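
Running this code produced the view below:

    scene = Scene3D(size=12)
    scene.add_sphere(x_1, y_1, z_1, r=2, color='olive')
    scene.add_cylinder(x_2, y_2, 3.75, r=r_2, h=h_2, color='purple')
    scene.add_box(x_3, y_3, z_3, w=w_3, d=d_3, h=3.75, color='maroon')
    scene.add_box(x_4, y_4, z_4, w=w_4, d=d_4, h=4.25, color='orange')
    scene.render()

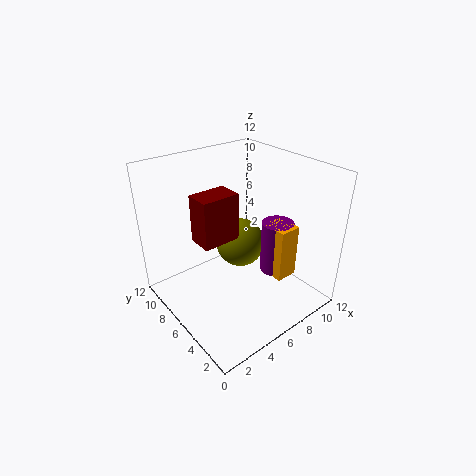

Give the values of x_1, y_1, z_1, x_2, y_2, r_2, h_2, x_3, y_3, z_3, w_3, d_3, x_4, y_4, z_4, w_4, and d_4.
x_1 = 6.25, y_1 = 6, z_1 = 5.5, x_2 = 7.75, y_2 = 3.25, r_2 = 1.25, h_2 = 4.25, x_3 = 2.25, y_3 = 5, z_3 = 6.75, w_3 = 3, d_3 = 2, x_4 = 6.75, y_4 = 1.75, z_4 = 3.75, w_4 = 1.75, d_4 = 2.25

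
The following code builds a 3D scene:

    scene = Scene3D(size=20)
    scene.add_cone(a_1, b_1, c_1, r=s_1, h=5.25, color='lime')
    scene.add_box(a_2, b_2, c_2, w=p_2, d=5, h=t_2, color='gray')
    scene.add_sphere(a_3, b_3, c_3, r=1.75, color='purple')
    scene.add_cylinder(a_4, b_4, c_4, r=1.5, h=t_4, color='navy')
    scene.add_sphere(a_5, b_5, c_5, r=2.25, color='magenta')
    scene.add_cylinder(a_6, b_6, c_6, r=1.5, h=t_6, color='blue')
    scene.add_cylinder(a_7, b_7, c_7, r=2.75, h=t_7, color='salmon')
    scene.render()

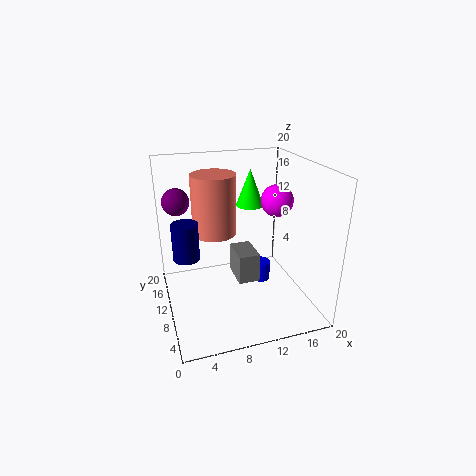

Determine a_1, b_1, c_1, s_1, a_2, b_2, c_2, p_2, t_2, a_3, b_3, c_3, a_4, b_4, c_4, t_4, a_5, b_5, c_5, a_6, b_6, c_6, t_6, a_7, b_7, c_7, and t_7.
a_1 = 12.75
b_1 = 13
c_1 = 13.5
s_1 = 2
a_2 = 10.5
b_2 = 10.75
c_2 = 1.75
p_2 = 3.25
t_2 = 4.5
a_3 = 2
b_3 = 11
c_3 = 15.75
a_4 = 2
b_4 = 4.25
c_4 = 11.25
t_4 = 4.25
a_5 = 15.75
b_5 = 10.25
c_5 = 14.75
a_6 = 15
b_6 = 13.5
c_6 = 0.5
t_6 = 3
a_7 = 6.25
b_7 = 8
c_7 = 12.25
t_7 = 7.5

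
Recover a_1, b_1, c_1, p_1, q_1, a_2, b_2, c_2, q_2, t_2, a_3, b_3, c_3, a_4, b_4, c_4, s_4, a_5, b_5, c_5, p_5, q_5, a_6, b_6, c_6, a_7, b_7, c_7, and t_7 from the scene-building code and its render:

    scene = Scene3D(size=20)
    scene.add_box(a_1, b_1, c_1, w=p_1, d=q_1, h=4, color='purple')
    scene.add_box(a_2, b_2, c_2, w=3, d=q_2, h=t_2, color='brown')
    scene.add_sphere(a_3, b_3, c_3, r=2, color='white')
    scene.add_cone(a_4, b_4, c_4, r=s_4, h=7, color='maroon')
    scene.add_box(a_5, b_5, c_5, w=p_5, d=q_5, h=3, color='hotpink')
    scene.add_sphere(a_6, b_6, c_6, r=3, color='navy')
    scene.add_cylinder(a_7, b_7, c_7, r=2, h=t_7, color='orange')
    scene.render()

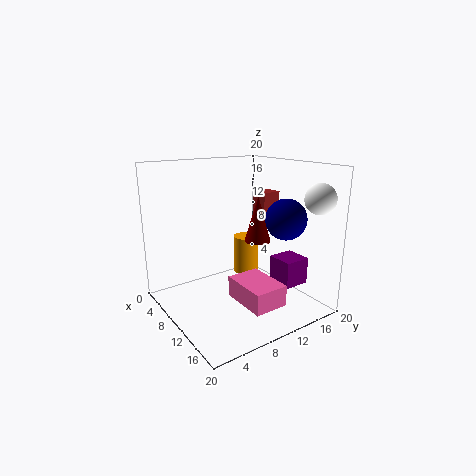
a_1 = 10
b_1 = 16
c_1 = 2
p_1 = 4
q_1 = 4
a_2 = 4
b_2 = 17
c_2 = 11
q_2 = 3
t_2 = 4
a_3 = 18
b_3 = 17
c_3 = 16
a_4 = 8
b_4 = 15
c_4 = 8
s_4 = 2
a_5 = 9
b_5 = 9
c_5 = 1
p_5 = 7
q_5 = 5
a_6 = 12
b_6 = 17
c_6 = 12
a_7 = 5
b_7 = 15
c_7 = 2
t_7 = 6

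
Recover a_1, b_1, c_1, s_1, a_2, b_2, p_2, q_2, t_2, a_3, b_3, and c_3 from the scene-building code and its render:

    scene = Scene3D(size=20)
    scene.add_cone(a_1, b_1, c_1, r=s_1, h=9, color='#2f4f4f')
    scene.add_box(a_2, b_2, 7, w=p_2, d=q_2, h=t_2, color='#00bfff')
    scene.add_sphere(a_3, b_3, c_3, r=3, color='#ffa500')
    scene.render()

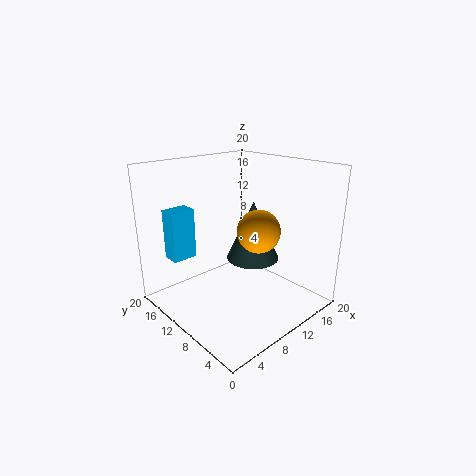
a_1 = 14.5; b_1 = 11.5; c_1 = 5; s_1 = 4; a_2 = 2.5; b_2 = 14.5; p_2 = 3.5; q_2 = 2.5; t_2 = 7; a_3 = 12; b_3 = 8; c_3 = 11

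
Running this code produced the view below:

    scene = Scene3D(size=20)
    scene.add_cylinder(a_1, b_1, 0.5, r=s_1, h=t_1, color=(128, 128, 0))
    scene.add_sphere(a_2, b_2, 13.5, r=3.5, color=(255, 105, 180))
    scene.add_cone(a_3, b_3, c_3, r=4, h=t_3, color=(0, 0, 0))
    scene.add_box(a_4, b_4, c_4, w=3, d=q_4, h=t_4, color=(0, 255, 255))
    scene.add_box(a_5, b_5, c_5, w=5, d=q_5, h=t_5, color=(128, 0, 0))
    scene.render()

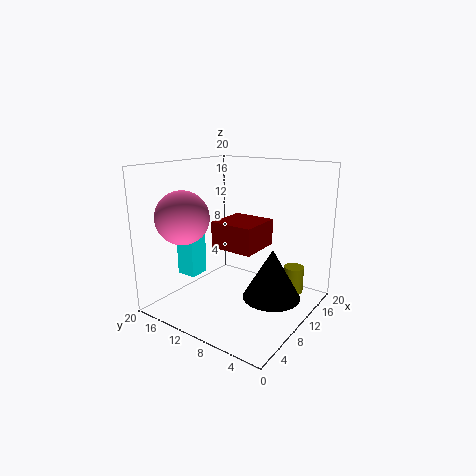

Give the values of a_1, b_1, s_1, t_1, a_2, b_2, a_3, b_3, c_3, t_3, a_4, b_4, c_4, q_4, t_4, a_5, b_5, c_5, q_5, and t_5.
a_1 = 17; b_1 = 4.5; s_1 = 1.5; t_1 = 4; a_2 = 4; b_2 = 14.5; a_3 = 11; b_3 = 5; c_3 = 2; t_3 = 7; a_4 = 7; b_4 = 16; c_4 = 3.5; q_4 = 3; t_4 = 8; a_5 = 2; b_5 = 3; c_5 = 11.5; q_5 = 5; t_5 = 3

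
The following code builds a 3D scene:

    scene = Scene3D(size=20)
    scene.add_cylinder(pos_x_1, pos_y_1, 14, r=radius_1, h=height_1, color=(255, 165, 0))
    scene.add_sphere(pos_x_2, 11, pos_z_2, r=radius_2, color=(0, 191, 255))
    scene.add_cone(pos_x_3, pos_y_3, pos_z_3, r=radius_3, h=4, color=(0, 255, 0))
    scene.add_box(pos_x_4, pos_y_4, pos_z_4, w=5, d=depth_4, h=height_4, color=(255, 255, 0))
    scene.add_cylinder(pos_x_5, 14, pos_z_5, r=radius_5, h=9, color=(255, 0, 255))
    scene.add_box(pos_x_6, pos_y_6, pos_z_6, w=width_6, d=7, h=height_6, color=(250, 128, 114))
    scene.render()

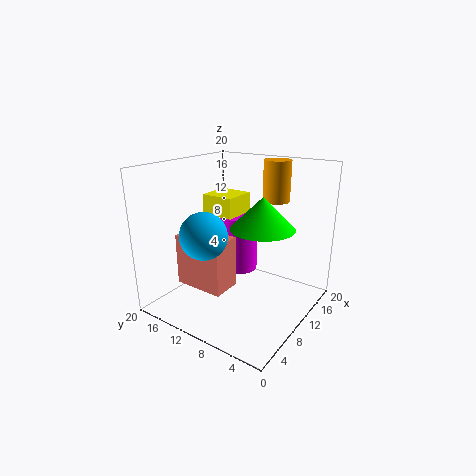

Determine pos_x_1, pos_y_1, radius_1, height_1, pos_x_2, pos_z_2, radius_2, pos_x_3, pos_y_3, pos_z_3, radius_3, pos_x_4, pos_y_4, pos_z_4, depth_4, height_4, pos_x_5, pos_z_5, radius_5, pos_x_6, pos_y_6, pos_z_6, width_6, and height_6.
pos_x_1 = 17; pos_y_1 = 8; radius_1 = 2; height_1 = 6; pos_x_2 = 4; pos_z_2 = 12; radius_2 = 3; pos_x_3 = 8; pos_y_3 = 5; pos_z_3 = 13; radius_3 = 4; pos_x_4 = 11; pos_y_4 = 12; pos_z_4 = 12; depth_4 = 5; height_4 = 3; pos_x_5 = 16; pos_z_5 = 2; radius_5 = 3; pos_x_6 = 4; pos_y_6 = 9; pos_z_6 = 4; width_6 = 4; height_6 = 7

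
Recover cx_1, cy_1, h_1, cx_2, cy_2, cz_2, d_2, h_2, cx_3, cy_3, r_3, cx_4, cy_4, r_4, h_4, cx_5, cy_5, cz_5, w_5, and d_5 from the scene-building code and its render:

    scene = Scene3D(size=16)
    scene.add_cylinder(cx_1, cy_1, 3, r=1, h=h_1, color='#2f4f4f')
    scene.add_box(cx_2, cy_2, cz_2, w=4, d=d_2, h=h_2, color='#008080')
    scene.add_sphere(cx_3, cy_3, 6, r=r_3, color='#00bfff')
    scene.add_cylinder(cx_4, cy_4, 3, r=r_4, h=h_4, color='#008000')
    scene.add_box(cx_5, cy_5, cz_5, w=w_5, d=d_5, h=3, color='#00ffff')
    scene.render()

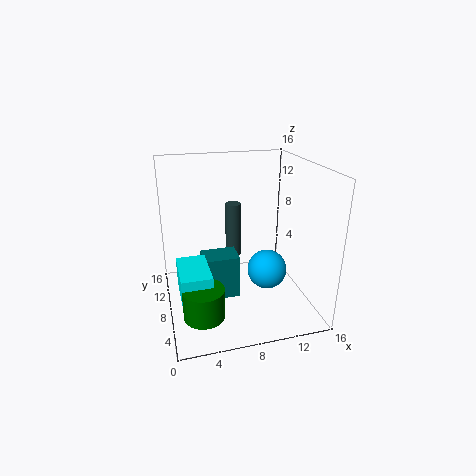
cx_1 = 9
cy_1 = 14
h_1 = 7
cx_2 = 4
cy_2 = 7
cz_2 = 1
d_2 = 3
h_2 = 5
cx_3 = 10
cy_3 = 4
r_3 = 2
cx_4 = 3
cy_4 = 2
r_4 = 2
h_4 = 3
cx_5 = 1
cy_5 = 2
cz_5 = 4
w_5 = 3
d_5 = 5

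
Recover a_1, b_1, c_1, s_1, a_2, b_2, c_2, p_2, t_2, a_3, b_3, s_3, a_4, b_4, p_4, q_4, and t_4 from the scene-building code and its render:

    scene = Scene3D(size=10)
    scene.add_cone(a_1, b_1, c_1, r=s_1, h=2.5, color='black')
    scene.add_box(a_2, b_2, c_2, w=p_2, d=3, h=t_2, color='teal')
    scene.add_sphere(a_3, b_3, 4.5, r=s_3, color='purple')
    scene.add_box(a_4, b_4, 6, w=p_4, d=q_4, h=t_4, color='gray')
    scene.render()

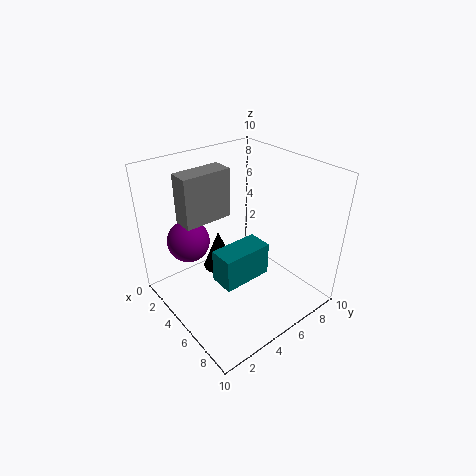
a_1 = 5.5, b_1 = 3, c_1 = 4, s_1 = 1, a_2 = 7, b_2 = 1.5, c_2 = 4.5, p_2 = 1.5, t_2 = 2, a_3 = 2.5, b_3 = 2.5, s_3 = 1.5, a_4 = 2, b_4 = 2, p_4 = 1.5, q_4 = 3.5, t_4 = 3.5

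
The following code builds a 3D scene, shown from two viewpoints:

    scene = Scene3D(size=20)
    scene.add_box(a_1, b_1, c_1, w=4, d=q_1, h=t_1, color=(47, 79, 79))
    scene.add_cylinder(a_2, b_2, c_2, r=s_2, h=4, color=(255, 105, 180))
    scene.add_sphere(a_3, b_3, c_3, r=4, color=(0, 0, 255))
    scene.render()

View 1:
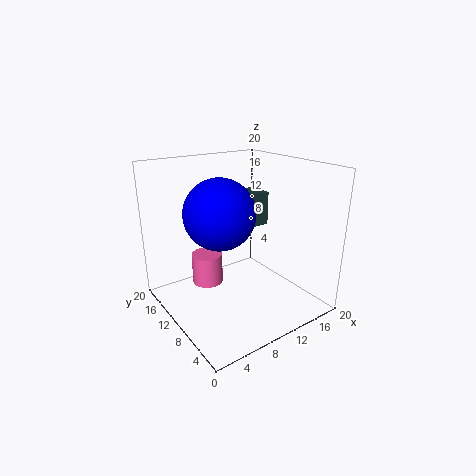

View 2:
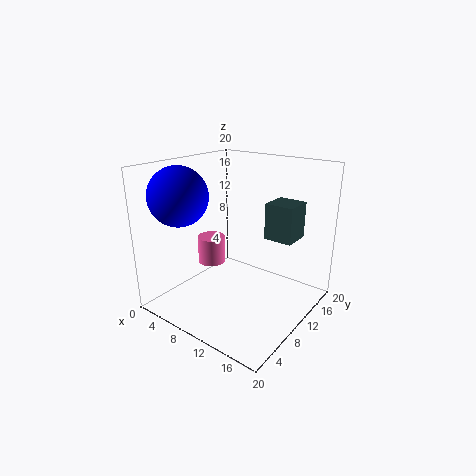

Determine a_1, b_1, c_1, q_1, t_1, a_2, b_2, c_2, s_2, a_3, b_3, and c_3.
a_1 = 13; b_1 = 12; c_1 = 10; q_1 = 4; t_1 = 5; a_2 = 5; b_2 = 10; c_2 = 5; s_2 = 2; a_3 = 4; b_3 = 5; c_3 = 16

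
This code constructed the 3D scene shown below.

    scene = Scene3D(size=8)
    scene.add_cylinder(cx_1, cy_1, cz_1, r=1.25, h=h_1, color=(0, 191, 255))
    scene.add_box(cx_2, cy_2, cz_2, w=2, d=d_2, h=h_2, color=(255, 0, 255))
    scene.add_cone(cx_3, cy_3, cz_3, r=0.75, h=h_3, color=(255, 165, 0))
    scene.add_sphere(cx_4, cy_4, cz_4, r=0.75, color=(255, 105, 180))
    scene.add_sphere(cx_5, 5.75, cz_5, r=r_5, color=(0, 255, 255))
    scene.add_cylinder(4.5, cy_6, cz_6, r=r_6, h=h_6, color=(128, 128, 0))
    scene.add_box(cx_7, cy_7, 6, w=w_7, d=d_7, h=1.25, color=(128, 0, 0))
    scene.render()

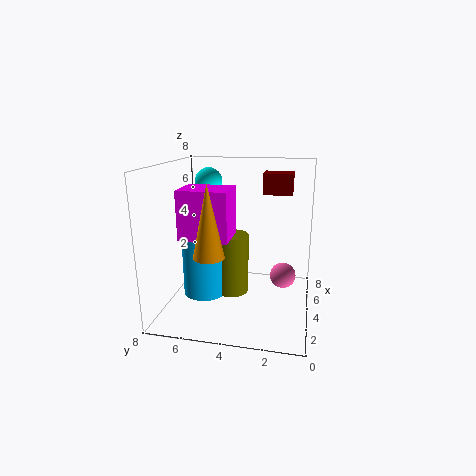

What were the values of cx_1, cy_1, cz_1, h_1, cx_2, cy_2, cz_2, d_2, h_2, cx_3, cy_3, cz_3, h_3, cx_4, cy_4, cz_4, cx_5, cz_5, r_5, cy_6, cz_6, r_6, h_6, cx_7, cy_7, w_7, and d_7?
cx_1 = 4
cy_1 = 6
cz_1 = 0.5
h_1 = 3.75
cx_2 = 1.5
cy_2 = 4
cz_2 = 4.5
d_2 = 2.5
h_2 = 2.5
cx_3 = 1
cy_3 = 4.75
cz_3 = 4
h_3 = 3.5
cx_4 = 5
cy_4 = 1.5
cz_4 = 1.5
cx_5 = 4.5
cz_5 = 7
r_5 = 0.75
cy_6 = 4.5
cz_6 = 0.5
r_6 = 1
h_6 = 3.5
cx_7 = 6.25
cy_7 = 1.25
w_7 = 1.5
d_7 = 1.75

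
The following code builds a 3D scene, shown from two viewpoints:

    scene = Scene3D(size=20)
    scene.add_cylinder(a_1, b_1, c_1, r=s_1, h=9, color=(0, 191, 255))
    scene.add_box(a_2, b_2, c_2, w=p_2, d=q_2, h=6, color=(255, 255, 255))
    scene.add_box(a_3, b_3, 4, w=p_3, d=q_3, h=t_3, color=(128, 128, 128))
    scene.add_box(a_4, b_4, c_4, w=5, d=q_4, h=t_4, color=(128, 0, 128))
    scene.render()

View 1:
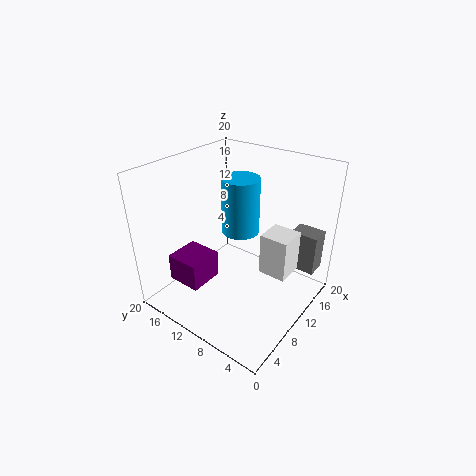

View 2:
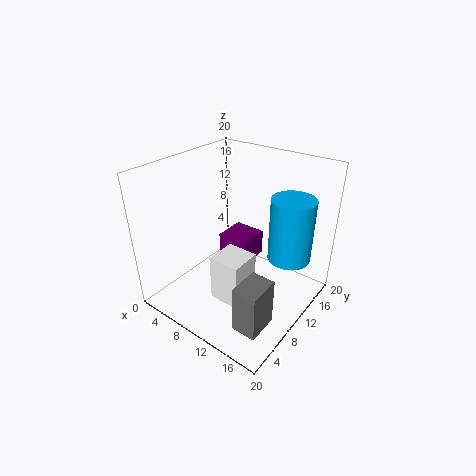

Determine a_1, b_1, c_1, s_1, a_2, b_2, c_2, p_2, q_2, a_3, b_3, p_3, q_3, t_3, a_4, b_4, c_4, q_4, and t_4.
a_1 = 16; b_1 = 14; c_1 = 7; s_1 = 3; a_2 = 11; b_2 = 3; c_2 = 5; p_2 = 4; q_2 = 4; a_3 = 16; b_3 = 1; p_3 = 3; q_3 = 4; t_3 = 6; a_4 = 4; b_4 = 13; c_4 = 3; q_4 = 5; t_4 = 4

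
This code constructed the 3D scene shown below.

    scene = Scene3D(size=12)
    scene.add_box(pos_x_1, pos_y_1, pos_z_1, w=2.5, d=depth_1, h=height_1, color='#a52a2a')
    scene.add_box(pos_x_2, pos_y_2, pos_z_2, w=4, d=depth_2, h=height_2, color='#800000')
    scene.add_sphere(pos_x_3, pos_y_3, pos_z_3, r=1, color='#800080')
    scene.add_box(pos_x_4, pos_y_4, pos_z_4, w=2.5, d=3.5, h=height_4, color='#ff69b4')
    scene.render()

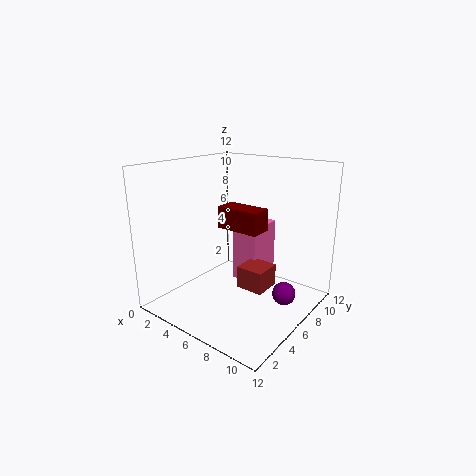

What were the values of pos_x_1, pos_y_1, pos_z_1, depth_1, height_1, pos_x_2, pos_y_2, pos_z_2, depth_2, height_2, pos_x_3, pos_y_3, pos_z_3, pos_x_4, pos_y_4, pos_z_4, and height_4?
pos_x_1 = 5.5; pos_y_1 = 6.5; pos_z_1 = 1; depth_1 = 2.5; height_1 = 2; pos_x_2 = 3; pos_y_2 = 7; pos_z_2 = 6; depth_2 = 2; height_2 = 2; pos_x_3 = 9.5; pos_y_3 = 8; pos_z_3 = 1; pos_x_4 = 3.5; pos_y_4 = 8.5; pos_z_4 = 0.5; height_4 = 5.5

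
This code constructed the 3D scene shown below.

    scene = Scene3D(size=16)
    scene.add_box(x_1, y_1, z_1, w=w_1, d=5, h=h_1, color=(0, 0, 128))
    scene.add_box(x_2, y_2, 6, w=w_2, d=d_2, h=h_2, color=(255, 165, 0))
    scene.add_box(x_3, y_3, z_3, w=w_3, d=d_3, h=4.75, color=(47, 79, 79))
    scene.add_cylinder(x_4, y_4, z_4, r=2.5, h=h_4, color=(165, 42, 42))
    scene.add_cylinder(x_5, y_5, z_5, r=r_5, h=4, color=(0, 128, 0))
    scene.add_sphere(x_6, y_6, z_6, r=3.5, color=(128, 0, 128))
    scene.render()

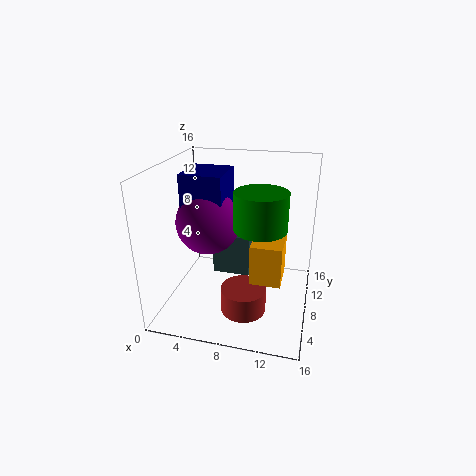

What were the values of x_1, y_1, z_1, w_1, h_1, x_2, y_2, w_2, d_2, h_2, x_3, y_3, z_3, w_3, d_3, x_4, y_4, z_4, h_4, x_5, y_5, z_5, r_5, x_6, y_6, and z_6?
x_1 = 2.25
y_1 = 6
z_1 = 8.75
w_1 = 4.5
h_1 = 6.5
x_2 = 10.5
y_2 = 2.5
w_2 = 3
d_2 = 3.5
h_2 = 4
x_3 = 5
y_3 = 8
z_3 = 3.25
w_3 = 4.25
d_3 = 4.75
x_4 = 9.25
y_4 = 5.5
z_4 = 0.5
h_4 = 2.75
x_5 = 10.75
y_5 = 6.5
z_5 = 10
r_5 = 2.75
x_6 = 4.75
y_6 = 7.5
z_6 = 9.75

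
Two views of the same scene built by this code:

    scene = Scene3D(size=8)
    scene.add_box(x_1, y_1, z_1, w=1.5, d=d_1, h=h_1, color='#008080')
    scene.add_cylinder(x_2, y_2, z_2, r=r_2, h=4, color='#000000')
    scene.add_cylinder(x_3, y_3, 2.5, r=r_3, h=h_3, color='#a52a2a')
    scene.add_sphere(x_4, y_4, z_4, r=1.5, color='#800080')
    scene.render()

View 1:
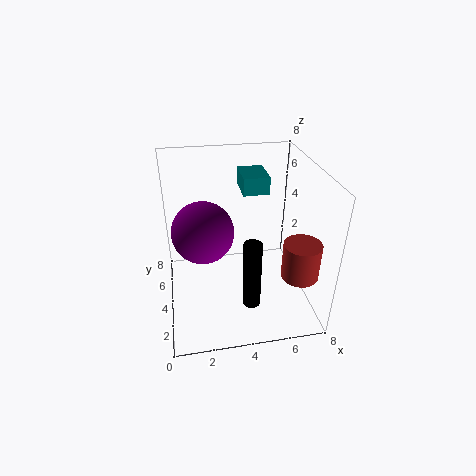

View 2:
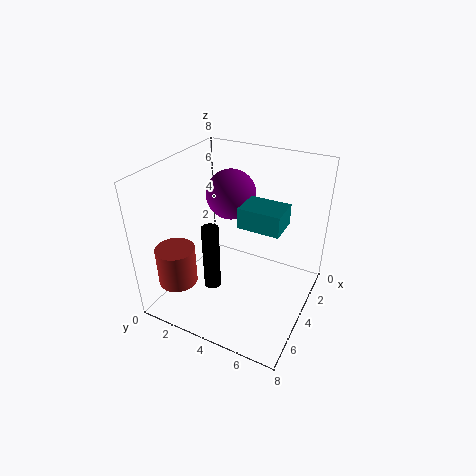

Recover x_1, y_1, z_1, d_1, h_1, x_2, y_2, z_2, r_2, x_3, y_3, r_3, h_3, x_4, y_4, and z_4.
x_1 = 4.5, y_1 = 5, z_1 = 6, d_1 = 2, h_1 = 1, x_2 = 4.5, y_2 = 2.5, z_2 = 0.5, r_2 = 0.5, x_3 = 7, y_3 = 2, r_3 = 1, h_3 = 2, x_4 = 2, y_4 = 2.5, z_4 = 5.5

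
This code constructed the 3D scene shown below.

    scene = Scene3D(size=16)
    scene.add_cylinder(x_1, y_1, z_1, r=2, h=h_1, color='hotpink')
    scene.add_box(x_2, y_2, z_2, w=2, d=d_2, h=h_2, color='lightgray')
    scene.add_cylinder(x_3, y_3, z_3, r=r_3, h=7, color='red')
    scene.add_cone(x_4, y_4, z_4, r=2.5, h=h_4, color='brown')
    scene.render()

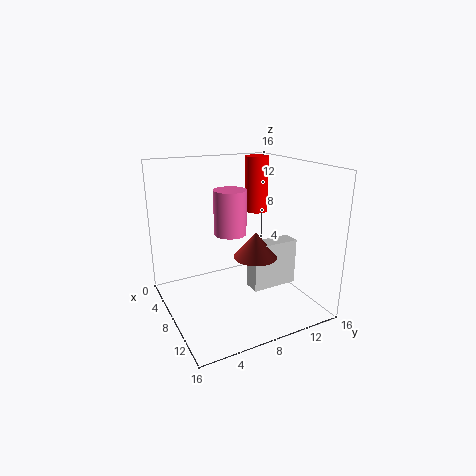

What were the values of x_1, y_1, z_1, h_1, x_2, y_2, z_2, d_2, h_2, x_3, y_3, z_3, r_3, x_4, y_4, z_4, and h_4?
x_1 = 4
y_1 = 9
z_1 = 7
h_1 = 5.5
x_2 = 7.5
y_2 = 9.5
z_2 = 1.5
d_2 = 5.5
h_2 = 5.5
x_3 = 2.5
y_3 = 13.5
z_3 = 9
r_3 = 1.5
x_4 = 8.5
y_4 = 10
z_4 = 5.5
h_4 = 3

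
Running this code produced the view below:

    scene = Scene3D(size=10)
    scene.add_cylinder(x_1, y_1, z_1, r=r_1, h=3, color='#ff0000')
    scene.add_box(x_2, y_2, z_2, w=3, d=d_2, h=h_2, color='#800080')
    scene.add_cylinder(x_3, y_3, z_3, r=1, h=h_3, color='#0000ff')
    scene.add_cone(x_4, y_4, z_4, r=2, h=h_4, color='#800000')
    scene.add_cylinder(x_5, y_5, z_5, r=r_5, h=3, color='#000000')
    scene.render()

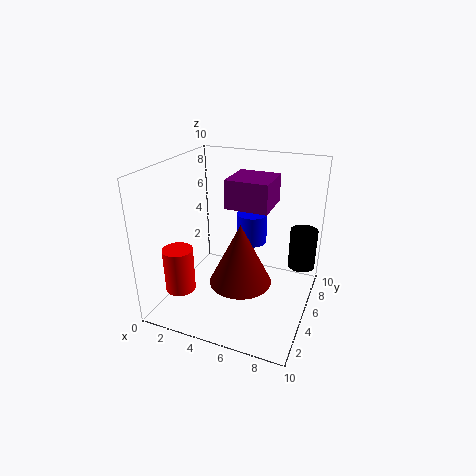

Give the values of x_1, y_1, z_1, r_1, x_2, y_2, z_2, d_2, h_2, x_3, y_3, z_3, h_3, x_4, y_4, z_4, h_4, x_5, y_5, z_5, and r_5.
x_1 = 2
y_1 = 2
z_1 = 2
r_1 = 1
x_2 = 4
y_2 = 5
z_2 = 7
d_2 = 3
h_2 = 2
x_3 = 6
y_3 = 5
z_3 = 5
h_3 = 2
x_4 = 6
y_4 = 3
z_4 = 3
h_4 = 4
x_5 = 9
y_5 = 8
z_5 = 2
r_5 = 1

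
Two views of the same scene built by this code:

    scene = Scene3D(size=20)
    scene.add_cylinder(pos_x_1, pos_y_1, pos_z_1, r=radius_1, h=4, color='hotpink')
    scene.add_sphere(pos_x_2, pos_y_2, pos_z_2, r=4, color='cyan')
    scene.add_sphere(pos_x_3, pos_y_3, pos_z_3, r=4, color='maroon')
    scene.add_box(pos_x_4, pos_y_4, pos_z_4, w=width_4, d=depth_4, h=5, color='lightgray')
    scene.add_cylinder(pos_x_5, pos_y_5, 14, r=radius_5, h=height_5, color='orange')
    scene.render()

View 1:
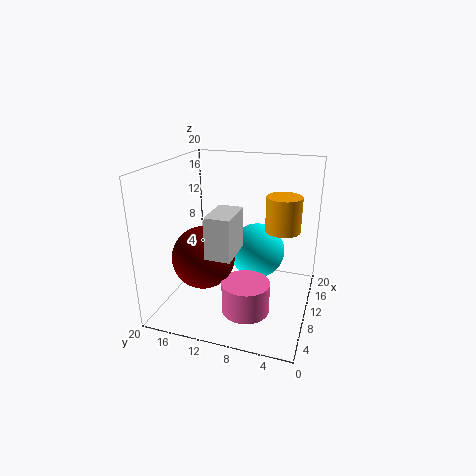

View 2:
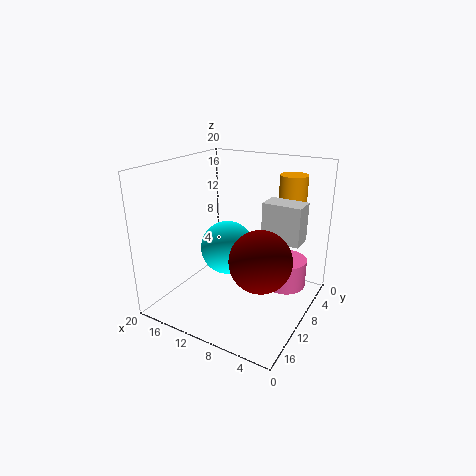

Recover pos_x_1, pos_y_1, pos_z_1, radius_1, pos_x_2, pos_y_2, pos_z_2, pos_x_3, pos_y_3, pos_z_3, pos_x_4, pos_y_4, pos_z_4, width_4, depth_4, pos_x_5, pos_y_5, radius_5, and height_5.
pos_x_1 = 4, pos_y_1 = 7, pos_z_1 = 3, radius_1 = 3, pos_x_2 = 13, pos_y_2 = 8, pos_z_2 = 7, pos_x_3 = 5, pos_y_3 = 13, pos_z_3 = 9, pos_x_4 = 1, pos_y_4 = 8, pos_z_4 = 11, width_4 = 5, depth_4 = 3, pos_x_5 = 5, pos_y_5 = 3, radius_5 = 2, height_5 = 4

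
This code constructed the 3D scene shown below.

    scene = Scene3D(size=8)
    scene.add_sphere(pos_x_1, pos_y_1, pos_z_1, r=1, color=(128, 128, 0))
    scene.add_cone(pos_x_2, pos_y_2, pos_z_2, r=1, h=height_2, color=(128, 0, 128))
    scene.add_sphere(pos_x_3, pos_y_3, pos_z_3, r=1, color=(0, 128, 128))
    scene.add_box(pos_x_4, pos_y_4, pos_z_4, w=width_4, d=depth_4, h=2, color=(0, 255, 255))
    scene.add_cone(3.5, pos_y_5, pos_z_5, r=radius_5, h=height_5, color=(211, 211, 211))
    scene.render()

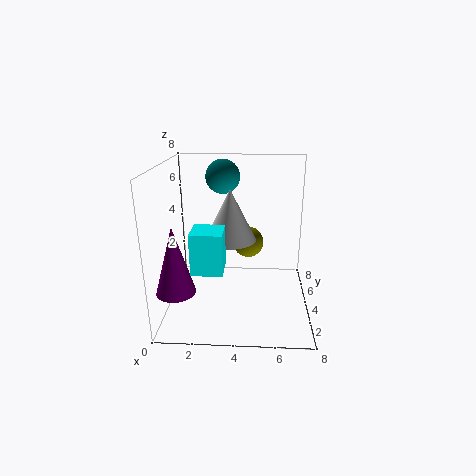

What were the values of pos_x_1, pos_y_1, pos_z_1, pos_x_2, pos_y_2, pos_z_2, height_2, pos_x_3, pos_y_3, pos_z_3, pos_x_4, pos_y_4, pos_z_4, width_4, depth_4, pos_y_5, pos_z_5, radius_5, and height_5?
pos_x_1 = 4.5, pos_y_1 = 7, pos_z_1 = 2.5, pos_x_2 = 1, pos_y_2 = 1.5, pos_z_2 = 2, height_2 = 3.5, pos_x_3 = 3, pos_y_3 = 6, pos_z_3 = 7, pos_x_4 = 2, pos_y_4 = 0.5, pos_z_4 = 3.5, width_4 = 1.5, depth_4 = 1.5, pos_y_5 = 5, pos_z_5 = 3.5, radius_5 = 1.5, height_5 = 3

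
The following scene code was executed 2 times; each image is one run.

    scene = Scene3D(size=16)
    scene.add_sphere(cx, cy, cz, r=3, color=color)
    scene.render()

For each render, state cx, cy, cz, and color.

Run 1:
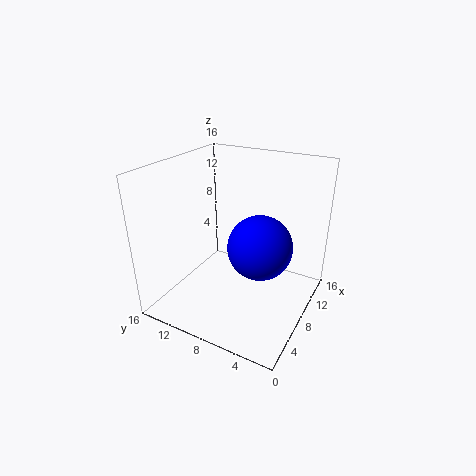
cx = 4
cy = 3.5
cz = 10
color = 'blue'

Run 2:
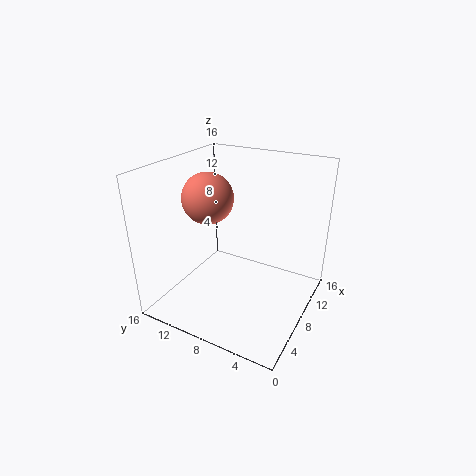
cx = 9
cy = 12.5
cz = 11.5
color = 'salmon'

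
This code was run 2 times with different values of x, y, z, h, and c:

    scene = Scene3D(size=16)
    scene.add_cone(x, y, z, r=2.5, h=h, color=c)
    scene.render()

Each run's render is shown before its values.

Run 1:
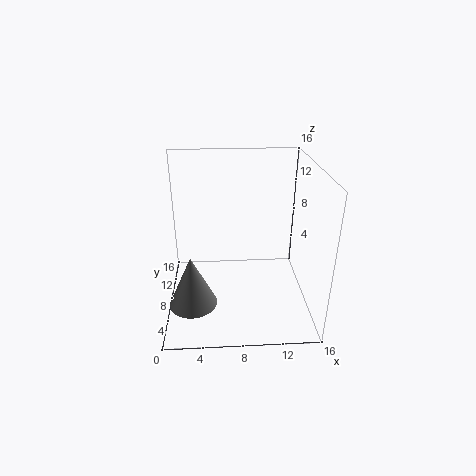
x = 3; y = 4; z = 2.5; h = 5.5; c = 'gray'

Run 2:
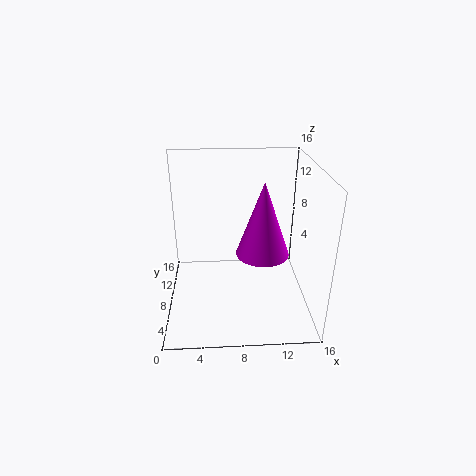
x = 10; y = 3; z = 9; h = 7; c = 'magenta'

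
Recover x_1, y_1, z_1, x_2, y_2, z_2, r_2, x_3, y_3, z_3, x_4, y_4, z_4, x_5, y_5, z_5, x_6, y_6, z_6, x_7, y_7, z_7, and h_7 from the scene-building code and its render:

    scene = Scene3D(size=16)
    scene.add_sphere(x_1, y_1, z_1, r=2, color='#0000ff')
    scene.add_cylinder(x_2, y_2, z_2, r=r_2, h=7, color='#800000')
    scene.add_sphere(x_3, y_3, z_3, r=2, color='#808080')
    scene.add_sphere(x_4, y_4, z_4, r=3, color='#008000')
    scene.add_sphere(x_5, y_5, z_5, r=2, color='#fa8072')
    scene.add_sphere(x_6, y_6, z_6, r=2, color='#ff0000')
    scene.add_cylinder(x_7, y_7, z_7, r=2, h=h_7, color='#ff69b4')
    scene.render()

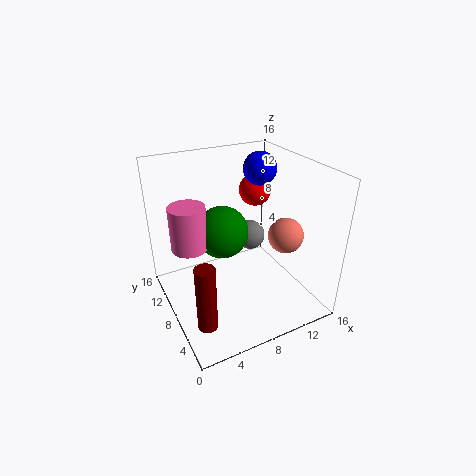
x_1 = 13, y_1 = 12, z_1 = 14, x_2 = 2, y_2 = 3, z_2 = 2, r_2 = 1, x_3 = 13, y_3 = 14, z_3 = 4, x_4 = 7, y_4 = 10, z_4 = 8, x_5 = 13, y_5 = 6, z_5 = 8, x_6 = 13, y_6 = 13, z_6 = 11, x_7 = 3, y_7 = 10, z_7 = 7, h_7 = 5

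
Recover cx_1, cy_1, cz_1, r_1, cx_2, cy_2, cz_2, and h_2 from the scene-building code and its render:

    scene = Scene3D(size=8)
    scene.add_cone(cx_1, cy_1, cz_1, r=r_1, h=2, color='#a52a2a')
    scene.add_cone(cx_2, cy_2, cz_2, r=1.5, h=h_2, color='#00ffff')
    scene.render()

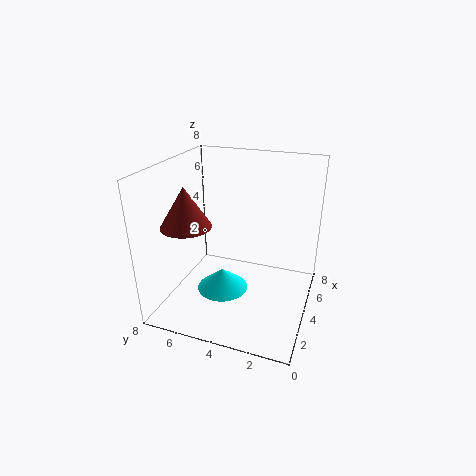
cx_1 = 1.5
cy_1 = 5.75
cz_1 = 5.5
r_1 = 1.25
cx_2 = 4
cy_2 = 5
cz_2 = 0.5
h_2 = 1.25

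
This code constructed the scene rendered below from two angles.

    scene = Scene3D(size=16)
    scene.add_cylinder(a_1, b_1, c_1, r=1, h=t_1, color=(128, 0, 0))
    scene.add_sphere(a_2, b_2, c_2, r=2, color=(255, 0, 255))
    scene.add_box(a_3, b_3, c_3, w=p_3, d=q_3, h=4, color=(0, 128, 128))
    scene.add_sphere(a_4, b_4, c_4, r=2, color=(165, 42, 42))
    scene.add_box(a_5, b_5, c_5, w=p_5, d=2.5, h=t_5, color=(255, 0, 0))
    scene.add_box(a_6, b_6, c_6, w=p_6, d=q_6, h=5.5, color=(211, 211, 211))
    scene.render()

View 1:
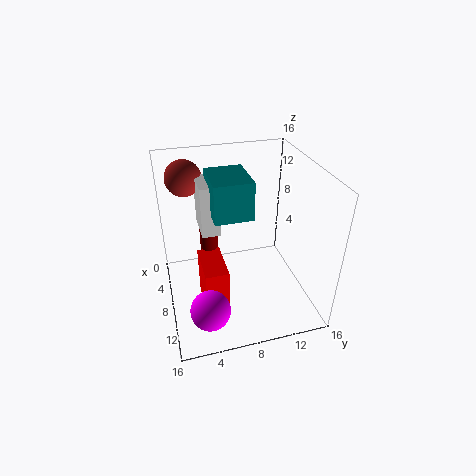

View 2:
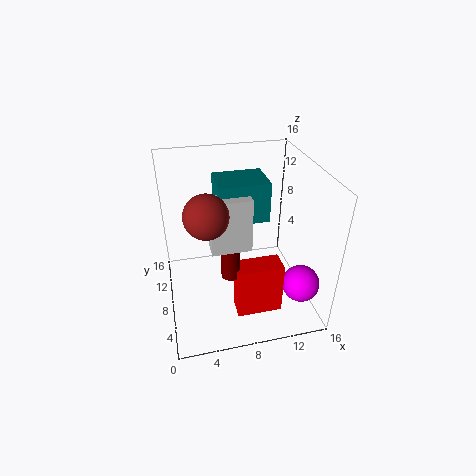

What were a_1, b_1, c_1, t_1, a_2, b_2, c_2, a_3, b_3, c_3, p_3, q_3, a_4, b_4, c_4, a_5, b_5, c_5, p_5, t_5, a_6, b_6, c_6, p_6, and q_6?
a_1 = 6.5
b_1 = 5
c_1 = 5.5
t_1 = 4
a_2 = 14
b_2 = 3.5
c_2 = 4
a_3 = 5.5
b_3 = 5
c_3 = 11.5
p_3 = 5
q_3 = 4
a_4 = 4
b_4 = 3
c_4 = 14
a_5 = 7
b_5 = 3.5
c_5 = 0.5
p_5 = 5
t_5 = 6
a_6 = 4.5
b_6 = 4
c_6 = 9
p_6 = 4
q_6 = 2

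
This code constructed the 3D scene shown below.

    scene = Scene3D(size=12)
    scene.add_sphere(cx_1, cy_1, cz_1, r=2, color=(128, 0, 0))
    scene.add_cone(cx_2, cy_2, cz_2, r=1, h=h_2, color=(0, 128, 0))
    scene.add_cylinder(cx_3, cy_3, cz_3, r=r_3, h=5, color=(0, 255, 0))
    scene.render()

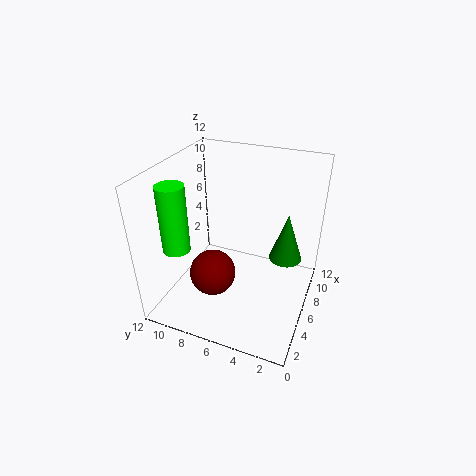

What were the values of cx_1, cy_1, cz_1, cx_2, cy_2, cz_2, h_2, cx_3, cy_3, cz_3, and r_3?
cx_1 = 5, cy_1 = 8, cz_1 = 2.5, cx_2 = 1.5, cy_2 = 1, cz_2 = 8.5, h_2 = 3, cx_3 = 1.5, cy_3 = 9, cz_3 = 7, r_3 = 1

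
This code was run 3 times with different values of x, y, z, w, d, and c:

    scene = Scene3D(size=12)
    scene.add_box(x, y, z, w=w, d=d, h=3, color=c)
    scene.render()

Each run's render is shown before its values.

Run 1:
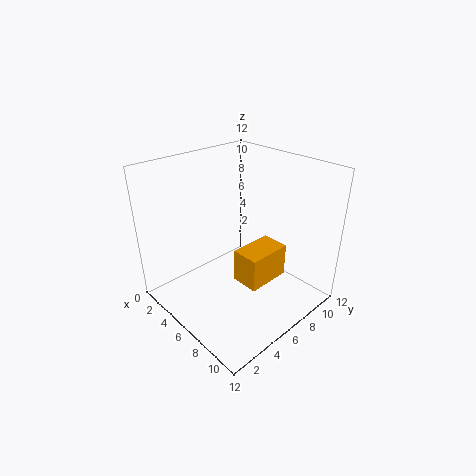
x = 5.5, y = 6, z = 1.5, w = 2.5, d = 4, c = 'orange'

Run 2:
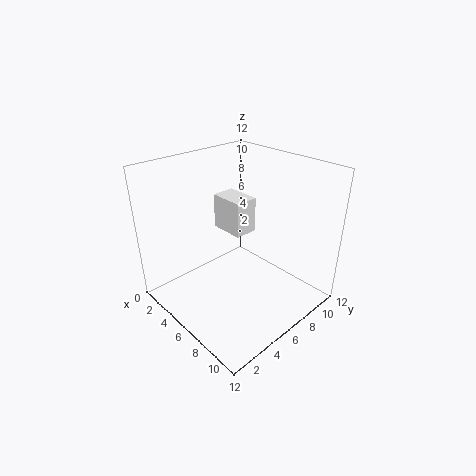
x = 3, y = 6, z = 6, w = 3, d = 2, c = 'white'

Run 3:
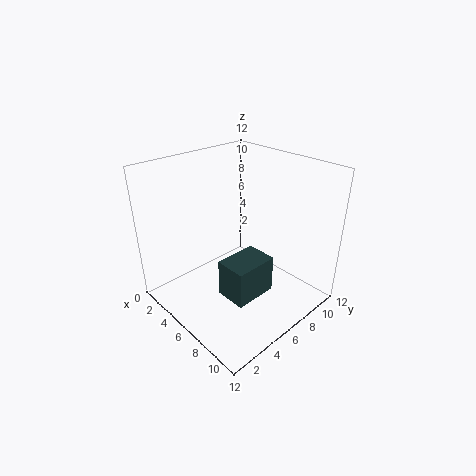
x = 7, y = 3, z = 2.5, w = 2.5, d = 3.5, c = 'darkslategray'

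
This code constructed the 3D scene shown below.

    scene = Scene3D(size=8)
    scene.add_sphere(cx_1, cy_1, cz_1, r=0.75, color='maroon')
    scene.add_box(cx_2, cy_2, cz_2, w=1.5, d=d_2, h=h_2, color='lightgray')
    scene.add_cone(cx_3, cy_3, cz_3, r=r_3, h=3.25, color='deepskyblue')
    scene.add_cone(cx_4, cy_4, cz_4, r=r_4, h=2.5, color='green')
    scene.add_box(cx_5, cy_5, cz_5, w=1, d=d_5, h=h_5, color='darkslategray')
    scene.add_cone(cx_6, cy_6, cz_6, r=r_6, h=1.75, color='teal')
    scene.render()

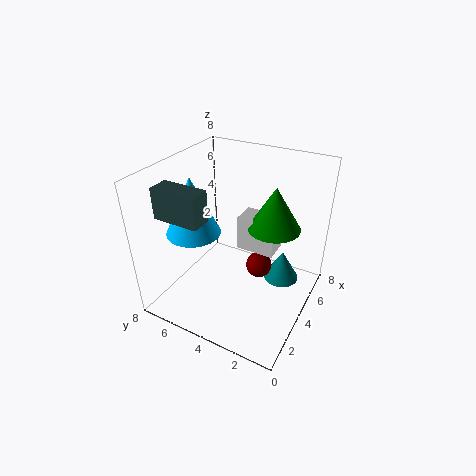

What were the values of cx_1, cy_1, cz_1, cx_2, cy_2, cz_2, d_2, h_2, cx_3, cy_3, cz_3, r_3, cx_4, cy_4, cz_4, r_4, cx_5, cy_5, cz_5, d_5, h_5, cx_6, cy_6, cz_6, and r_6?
cx_1 = 4.75; cy_1 = 3; cz_1 = 2; cx_2 = 4.75; cy_2 = 2.25; cz_2 = 2.75; d_2 = 2.25; h_2 = 2; cx_3 = 3; cy_3 = 6.25; cz_3 = 4.25; r_3 = 1.5; cx_4 = 5.5; cy_4 = 2.5; cz_4 = 4.25; r_4 = 1.5; cx_5 = 0.25; cy_5 = 4; cz_5 = 6.5; d_5 = 2.25; h_5 = 1.5; cx_6 = 5.25; cy_6 = 1.75; cz_6 = 1.25; r_6 = 1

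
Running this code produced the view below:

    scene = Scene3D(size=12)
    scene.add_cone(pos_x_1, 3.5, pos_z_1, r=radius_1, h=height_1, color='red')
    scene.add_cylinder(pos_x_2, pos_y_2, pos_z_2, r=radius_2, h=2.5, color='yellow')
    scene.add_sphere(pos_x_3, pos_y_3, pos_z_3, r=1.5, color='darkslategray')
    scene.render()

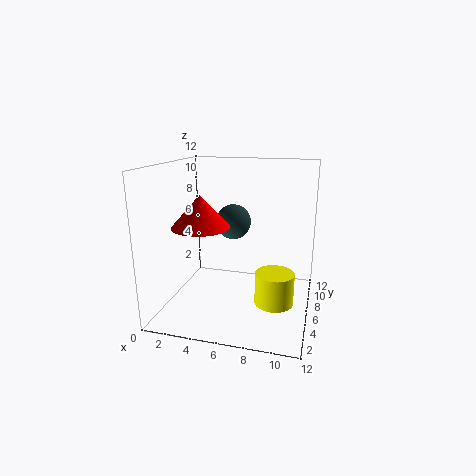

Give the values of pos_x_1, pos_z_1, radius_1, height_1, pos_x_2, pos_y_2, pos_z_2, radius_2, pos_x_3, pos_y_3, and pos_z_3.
pos_x_1 = 3.75, pos_z_1 = 7.5, radius_1 = 2.25, height_1 = 2.5, pos_x_2 = 9.5, pos_y_2 = 3.75, pos_z_2 = 1.75, radius_2 = 1.5, pos_x_3 = 5.25, pos_y_3 = 7.25, pos_z_3 = 7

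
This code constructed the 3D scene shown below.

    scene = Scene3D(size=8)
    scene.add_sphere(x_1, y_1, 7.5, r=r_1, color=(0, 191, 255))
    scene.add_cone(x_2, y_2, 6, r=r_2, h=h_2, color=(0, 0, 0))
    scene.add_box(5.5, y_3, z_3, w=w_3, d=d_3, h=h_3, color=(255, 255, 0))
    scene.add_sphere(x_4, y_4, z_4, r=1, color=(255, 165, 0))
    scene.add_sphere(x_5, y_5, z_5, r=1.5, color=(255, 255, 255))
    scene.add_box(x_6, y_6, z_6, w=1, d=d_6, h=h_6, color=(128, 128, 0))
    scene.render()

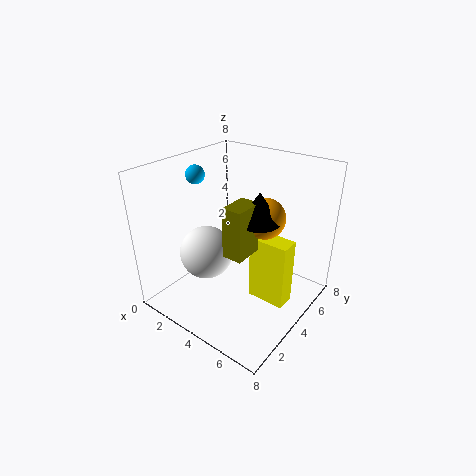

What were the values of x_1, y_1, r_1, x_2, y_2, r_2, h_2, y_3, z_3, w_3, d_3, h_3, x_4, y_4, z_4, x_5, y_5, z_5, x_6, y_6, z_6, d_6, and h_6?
x_1 = 2; y_1 = 3; r_1 = 0.5; x_2 = 6; y_2 = 3; r_2 = 1; h_2 = 1.5; y_3 = 3; z_3 = 1.5; w_3 = 2; d_3 = 1; h_3 = 3.5; x_4 = 6; y_4 = 3.5; z_4 = 6; x_5 = 2.5; y_5 = 3; z_5 = 3; x_6 = 5; y_6 = 1.5; z_6 = 4.5; d_6 = 1.5; h_6 = 2.5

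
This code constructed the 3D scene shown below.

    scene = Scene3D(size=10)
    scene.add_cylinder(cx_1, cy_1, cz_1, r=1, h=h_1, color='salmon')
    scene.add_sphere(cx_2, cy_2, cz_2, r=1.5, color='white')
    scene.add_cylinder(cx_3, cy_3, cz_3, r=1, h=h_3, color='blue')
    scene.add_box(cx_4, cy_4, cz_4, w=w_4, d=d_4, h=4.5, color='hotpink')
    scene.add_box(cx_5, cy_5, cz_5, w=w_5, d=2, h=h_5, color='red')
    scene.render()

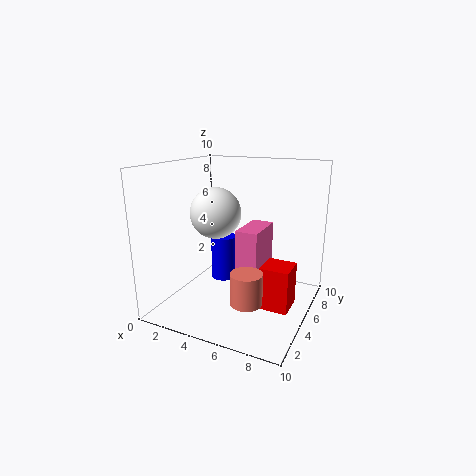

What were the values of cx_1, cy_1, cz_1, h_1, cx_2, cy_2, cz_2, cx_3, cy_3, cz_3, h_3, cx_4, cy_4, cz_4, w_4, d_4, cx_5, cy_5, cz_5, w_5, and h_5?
cx_1 = 7
cy_1 = 2
cz_1 = 2
h_1 = 2
cx_2 = 5
cy_2 = 2
cz_2 = 7.5
cx_3 = 2.5
cy_3 = 7.5
cz_3 = 0.5
h_3 = 3.5
cx_4 = 5.5
cy_4 = 3.5
cz_4 = 1.5
w_4 = 1.5
d_4 = 3
cx_5 = 6
cy_5 = 4
cz_5 = 0.5
w_5 = 3
h_5 = 3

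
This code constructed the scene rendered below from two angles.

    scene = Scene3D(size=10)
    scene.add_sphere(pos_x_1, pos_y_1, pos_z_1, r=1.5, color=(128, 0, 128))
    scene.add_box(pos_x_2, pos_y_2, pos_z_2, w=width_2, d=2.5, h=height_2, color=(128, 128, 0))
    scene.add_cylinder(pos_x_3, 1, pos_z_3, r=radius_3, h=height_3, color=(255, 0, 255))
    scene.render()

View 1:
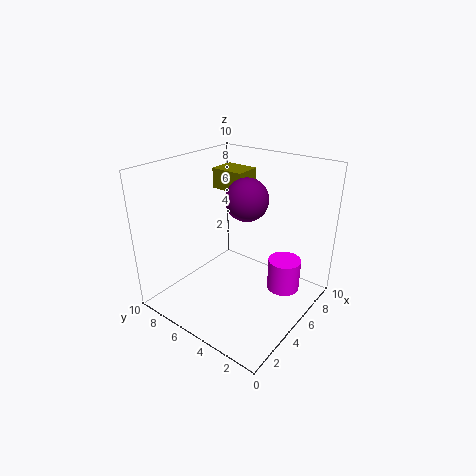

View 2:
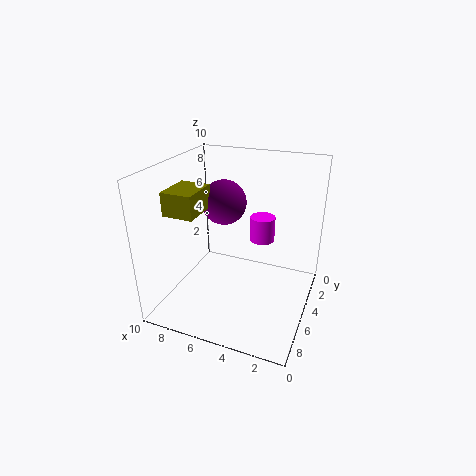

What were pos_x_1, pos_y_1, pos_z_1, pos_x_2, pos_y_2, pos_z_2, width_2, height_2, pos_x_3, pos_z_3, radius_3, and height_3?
pos_x_1 = 6
pos_y_1 = 5
pos_z_1 = 7.5
pos_x_2 = 6.5
pos_y_2 = 6
pos_z_2 = 7.5
width_2 = 2
height_2 = 1.5
pos_x_3 = 4.5
pos_z_3 = 3
radius_3 = 1
height_3 = 2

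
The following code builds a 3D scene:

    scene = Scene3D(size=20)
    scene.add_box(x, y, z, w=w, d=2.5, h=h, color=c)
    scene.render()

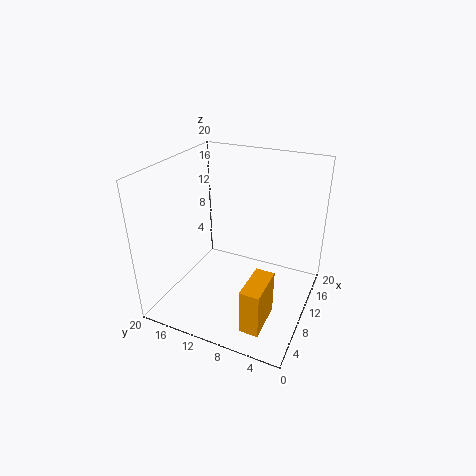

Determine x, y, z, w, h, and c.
x = 1.5; y = 3.5; z = 2; w = 5.5; h = 6; c = 'orange'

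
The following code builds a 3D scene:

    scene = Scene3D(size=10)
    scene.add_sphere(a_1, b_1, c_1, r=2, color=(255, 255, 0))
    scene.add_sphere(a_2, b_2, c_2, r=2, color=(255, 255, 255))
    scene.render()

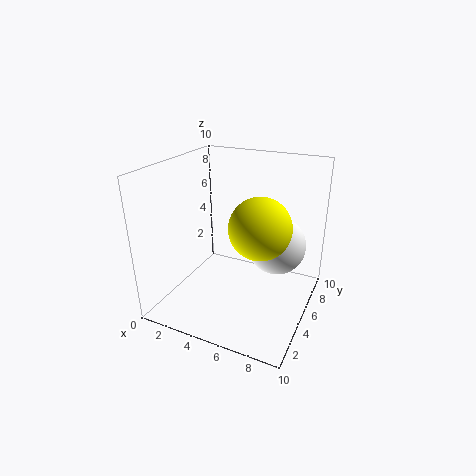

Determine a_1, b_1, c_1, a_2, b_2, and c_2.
a_1 = 7; b_1 = 4; c_1 = 6.5; a_2 = 7.5; b_2 = 6; c_2 = 4.5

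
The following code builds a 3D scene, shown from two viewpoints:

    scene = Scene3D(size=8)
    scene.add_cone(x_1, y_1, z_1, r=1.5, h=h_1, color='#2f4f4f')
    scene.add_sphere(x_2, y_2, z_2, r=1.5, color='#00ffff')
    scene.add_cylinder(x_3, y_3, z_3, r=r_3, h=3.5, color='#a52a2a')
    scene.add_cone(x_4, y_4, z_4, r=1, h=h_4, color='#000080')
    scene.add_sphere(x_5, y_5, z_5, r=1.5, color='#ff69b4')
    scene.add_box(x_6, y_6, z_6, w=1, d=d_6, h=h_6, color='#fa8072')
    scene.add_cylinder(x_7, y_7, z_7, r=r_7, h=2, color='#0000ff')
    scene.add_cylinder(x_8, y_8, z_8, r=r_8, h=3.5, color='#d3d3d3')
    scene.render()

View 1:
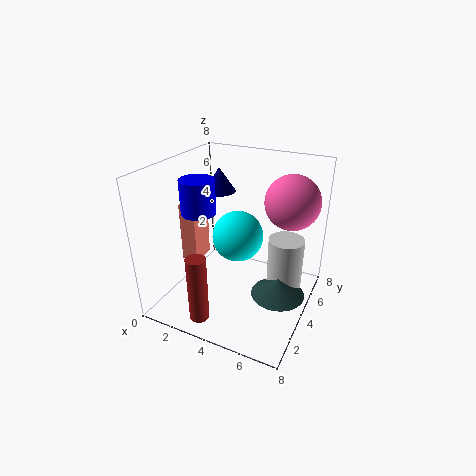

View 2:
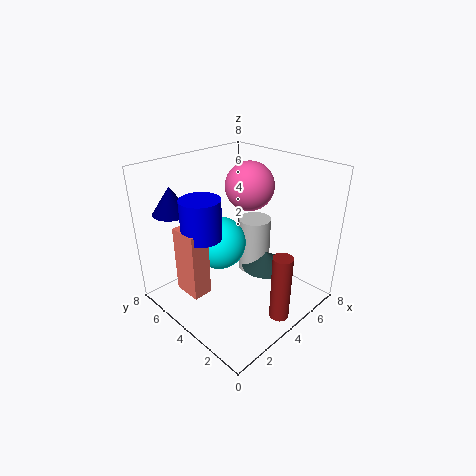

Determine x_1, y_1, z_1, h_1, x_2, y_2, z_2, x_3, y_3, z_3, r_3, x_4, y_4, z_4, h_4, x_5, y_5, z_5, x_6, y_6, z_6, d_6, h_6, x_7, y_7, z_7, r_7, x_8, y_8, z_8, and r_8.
x_1 = 6.5, y_1 = 4, z_1 = 1, h_1 = 1, x_2 = 3.5, y_2 = 5, z_2 = 3.5, x_3 = 3.5, y_3 = 0.5, z_3 = 1, r_3 = 0.5, x_4 = 1.5, y_4 = 6.5, z_4 = 5.5, h_4 = 1.5, x_5 = 6.5, y_5 = 5.5, z_5 = 6, x_6 = 0.5, y_6 = 3.5, z_6 = 2, d_6 = 1.5, h_6 = 3.5, x_7 = 1.5, y_7 = 4, z_7 = 5, r_7 = 1, x_8 = 6.5, y_8 = 5, z_8 = 0.5, r_8 = 1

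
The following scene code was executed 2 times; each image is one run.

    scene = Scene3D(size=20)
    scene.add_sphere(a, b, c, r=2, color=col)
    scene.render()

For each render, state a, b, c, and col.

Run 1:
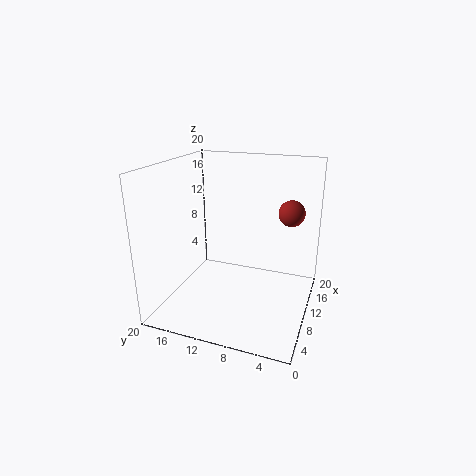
a = 17
b = 4
c = 12
col = 'brown'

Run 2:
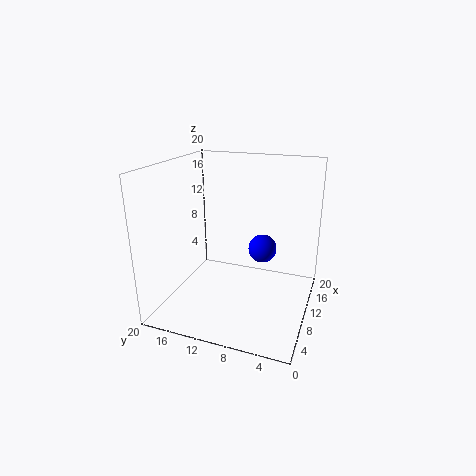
a = 12
b = 7
c = 8
col = 'blue'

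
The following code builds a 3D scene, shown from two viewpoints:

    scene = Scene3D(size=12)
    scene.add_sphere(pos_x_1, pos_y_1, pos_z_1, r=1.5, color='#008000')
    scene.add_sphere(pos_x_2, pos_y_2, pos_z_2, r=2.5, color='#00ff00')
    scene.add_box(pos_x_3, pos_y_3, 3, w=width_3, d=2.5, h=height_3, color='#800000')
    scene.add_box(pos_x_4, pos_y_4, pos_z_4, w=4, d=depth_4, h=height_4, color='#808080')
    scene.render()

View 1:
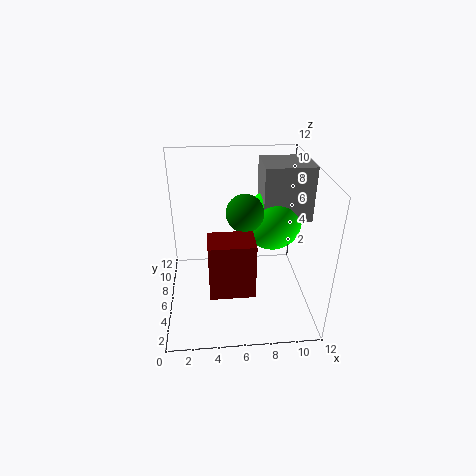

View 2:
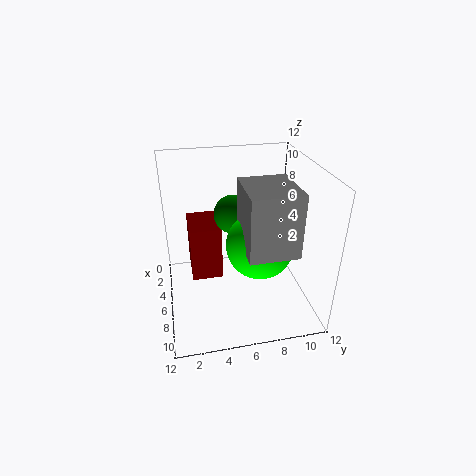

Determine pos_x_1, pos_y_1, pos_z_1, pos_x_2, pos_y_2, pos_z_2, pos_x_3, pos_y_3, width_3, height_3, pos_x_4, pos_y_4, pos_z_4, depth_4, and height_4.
pos_x_1 = 6.5, pos_y_1 = 5.5, pos_z_1 = 8.5, pos_x_2 = 9, pos_y_2 = 7, pos_z_2 = 7, pos_x_3 = 3.5, pos_y_3 = 2, width_3 = 3.5, height_3 = 4.5, pos_x_4 = 8, pos_y_4 = 5.5, pos_z_4 = 7.5, depth_4 = 3.5, height_4 = 4.5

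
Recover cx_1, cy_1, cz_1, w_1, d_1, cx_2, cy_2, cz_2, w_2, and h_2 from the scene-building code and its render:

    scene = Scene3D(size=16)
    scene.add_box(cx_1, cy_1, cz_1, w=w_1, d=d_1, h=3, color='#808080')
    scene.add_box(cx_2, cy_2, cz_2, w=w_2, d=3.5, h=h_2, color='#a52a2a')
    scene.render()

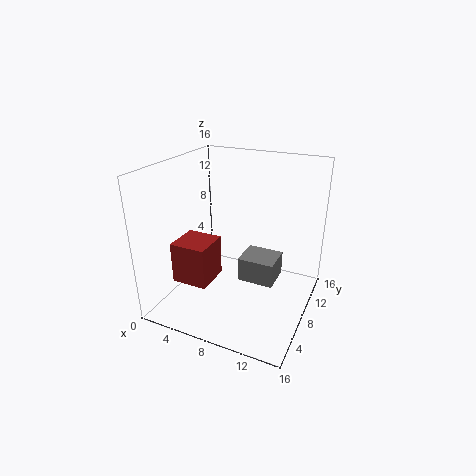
cx_1 = 7; cy_1 = 10; cz_1 = 1; w_1 = 4.5; d_1 = 4; cx_2 = 4.5; cy_2 = 0.5; cz_2 = 6; w_2 = 3.5; h_2 = 4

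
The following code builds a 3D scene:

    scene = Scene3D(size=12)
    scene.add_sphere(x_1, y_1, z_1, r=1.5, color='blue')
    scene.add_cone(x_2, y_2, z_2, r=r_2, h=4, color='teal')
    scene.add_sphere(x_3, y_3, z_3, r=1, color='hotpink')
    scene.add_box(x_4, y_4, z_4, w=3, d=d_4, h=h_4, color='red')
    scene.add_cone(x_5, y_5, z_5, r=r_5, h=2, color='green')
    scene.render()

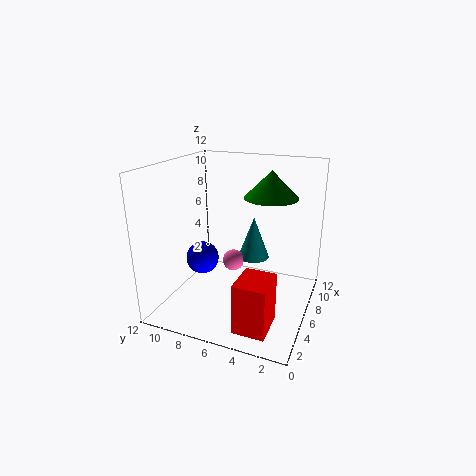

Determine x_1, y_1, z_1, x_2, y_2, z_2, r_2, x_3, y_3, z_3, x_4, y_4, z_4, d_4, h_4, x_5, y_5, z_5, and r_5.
x_1 = 7, y_1 = 10, z_1 = 3, x_2 = 10, y_2 = 6, z_2 = 2.5, r_2 = 1.5, x_3 = 8.5, y_3 = 7.5, z_3 = 2.5, x_4 = 1, y_4 = 2, z_4 = 0.5, d_4 = 2.5, h_4 = 4, x_5 = 5, y_5 = 3, z_5 = 10, r_5 = 2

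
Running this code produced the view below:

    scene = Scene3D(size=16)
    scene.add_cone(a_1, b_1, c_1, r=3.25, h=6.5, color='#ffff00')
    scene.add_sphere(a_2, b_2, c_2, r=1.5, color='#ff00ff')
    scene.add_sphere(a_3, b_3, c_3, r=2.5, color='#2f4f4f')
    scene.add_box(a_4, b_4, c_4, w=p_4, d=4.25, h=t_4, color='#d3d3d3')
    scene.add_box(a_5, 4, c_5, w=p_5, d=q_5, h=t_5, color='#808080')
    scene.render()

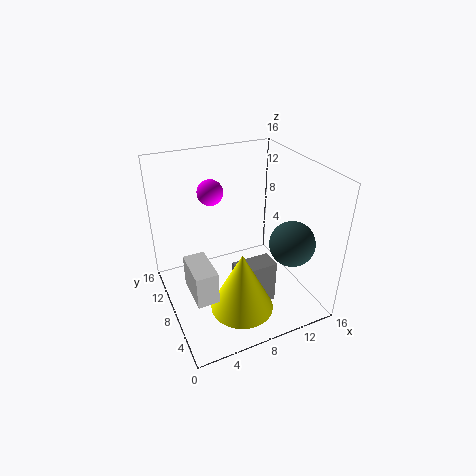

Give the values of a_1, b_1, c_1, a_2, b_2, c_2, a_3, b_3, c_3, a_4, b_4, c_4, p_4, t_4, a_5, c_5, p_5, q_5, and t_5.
a_1 = 6.25; b_1 = 3.25; c_1 = 2.75; a_2 = 6.5; b_2 = 12.25; c_2 = 12; a_3 = 13; b_3 = 4.75; c_3 = 7.75; a_4 = 1.5; b_4 = 3.25; c_4 = 4.25; p_4 = 2.25; t_4 = 3.5; a_5 = 6.5; c_5 = 1.25; p_5 = 4.25; q_5 = 2.25; t_5 = 5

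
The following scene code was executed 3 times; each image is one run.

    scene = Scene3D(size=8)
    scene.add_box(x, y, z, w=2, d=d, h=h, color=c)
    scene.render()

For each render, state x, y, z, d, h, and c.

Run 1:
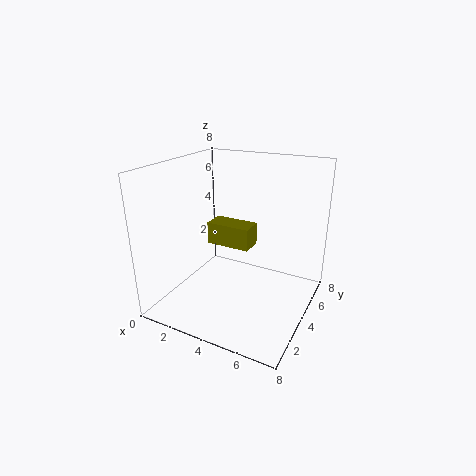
x = 4
y = 1
z = 5
d = 1
h = 1
c = 'olive'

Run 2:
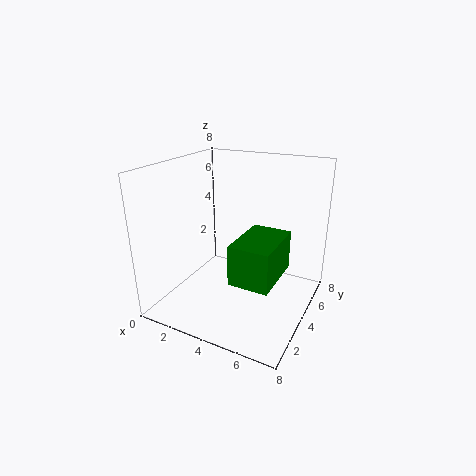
x = 5
y = 1
z = 3
d = 3
h = 2
c = 'green'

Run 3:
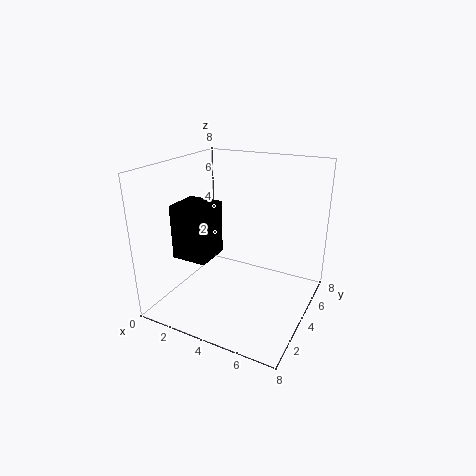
x = 1
y = 2
z = 3
d = 2
h = 3
c = 'black'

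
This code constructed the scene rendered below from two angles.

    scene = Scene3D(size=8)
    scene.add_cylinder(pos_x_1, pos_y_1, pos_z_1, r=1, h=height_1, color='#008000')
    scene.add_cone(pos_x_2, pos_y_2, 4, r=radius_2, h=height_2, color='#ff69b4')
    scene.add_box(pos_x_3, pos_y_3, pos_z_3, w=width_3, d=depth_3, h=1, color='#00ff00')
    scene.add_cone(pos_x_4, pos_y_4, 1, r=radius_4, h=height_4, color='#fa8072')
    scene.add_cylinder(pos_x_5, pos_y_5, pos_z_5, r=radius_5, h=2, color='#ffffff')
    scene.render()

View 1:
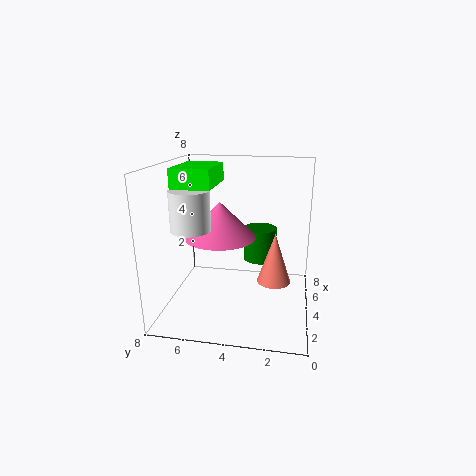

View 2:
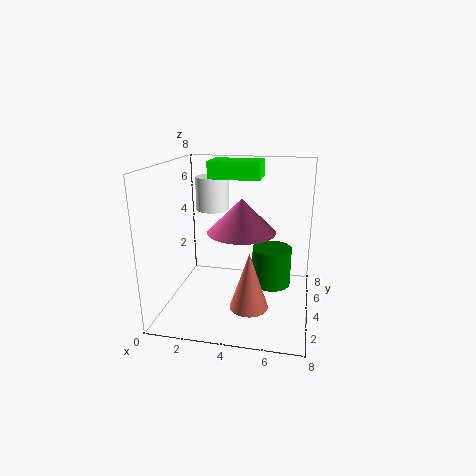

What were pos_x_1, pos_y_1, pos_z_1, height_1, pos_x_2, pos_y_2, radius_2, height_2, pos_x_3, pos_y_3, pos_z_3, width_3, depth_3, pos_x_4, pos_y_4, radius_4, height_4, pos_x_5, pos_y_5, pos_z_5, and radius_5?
pos_x_1 = 6
pos_y_1 = 3
pos_z_1 = 2
height_1 = 2
pos_x_2 = 4
pos_y_2 = 5
radius_2 = 2
height_2 = 2
pos_x_3 = 2
pos_y_3 = 5
pos_z_3 = 7
width_3 = 3
depth_3 = 2
pos_x_4 = 5
pos_y_4 = 2
radius_4 = 1
height_4 = 3
pos_x_5 = 2
pos_y_5 = 6
pos_z_5 = 5
radius_5 = 1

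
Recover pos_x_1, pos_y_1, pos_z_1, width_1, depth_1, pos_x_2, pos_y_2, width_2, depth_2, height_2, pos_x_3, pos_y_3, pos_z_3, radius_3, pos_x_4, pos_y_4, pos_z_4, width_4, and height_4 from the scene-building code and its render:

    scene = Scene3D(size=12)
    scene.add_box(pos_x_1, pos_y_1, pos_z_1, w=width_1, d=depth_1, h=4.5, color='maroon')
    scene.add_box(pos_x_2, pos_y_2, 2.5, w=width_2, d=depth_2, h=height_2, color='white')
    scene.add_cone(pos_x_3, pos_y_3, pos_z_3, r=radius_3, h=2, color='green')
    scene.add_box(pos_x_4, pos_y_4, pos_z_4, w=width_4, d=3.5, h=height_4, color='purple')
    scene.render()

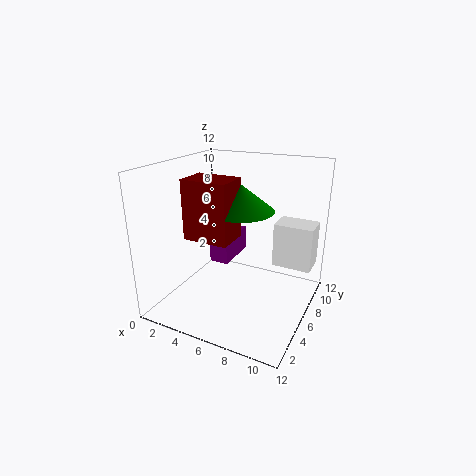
pos_x_1 = 3.5; pos_y_1 = 2; pos_z_1 = 7; width_1 = 3.5; depth_1 = 2.5; pos_x_2 = 8; pos_y_2 = 9; width_2 = 3.5; depth_2 = 2.5; height_2 = 4; pos_x_3 = 7; pos_y_3 = 4.5; pos_z_3 = 9; radius_3 = 2.5; pos_x_4 = 4.5; pos_y_4 = 4; pos_z_4 = 4.5; width_4 = 1.5; height_4 = 2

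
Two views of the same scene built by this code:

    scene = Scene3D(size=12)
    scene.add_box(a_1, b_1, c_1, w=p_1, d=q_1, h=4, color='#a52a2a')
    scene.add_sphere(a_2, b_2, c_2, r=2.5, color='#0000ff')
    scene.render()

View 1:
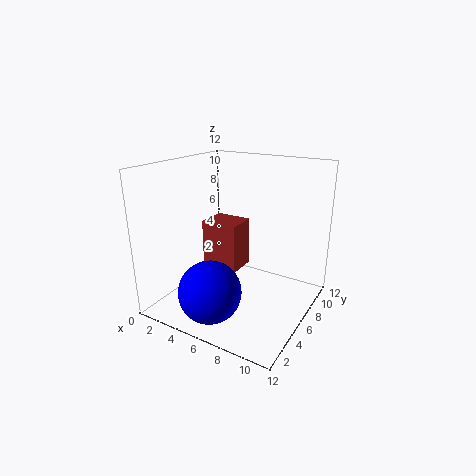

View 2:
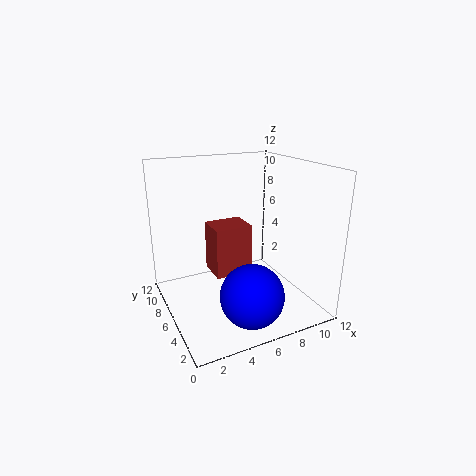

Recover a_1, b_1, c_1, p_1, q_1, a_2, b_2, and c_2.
a_1 = 3.5, b_1 = 4.5, c_1 = 3.5, p_1 = 3, q_1 = 2.5, a_2 = 5.5, b_2 = 2.5, c_2 = 2.5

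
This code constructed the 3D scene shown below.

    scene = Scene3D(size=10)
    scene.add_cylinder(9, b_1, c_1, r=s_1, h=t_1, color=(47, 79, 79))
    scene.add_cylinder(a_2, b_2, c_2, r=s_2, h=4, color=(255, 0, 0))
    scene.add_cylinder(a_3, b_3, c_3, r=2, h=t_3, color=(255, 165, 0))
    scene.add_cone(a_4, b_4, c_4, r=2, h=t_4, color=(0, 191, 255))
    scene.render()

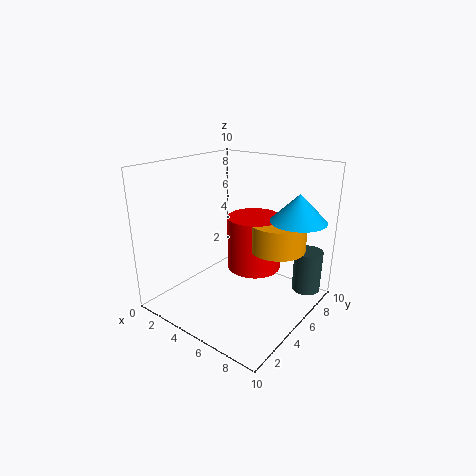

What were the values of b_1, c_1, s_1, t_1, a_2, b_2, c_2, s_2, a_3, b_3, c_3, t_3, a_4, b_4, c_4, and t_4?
b_1 = 8; c_1 = 1; s_1 = 1; t_1 = 3; a_2 = 5; b_2 = 7; c_2 = 2; s_2 = 2; a_3 = 7; b_3 = 7; c_3 = 4; t_3 = 2; a_4 = 8; b_4 = 8; c_4 = 6; t_4 = 2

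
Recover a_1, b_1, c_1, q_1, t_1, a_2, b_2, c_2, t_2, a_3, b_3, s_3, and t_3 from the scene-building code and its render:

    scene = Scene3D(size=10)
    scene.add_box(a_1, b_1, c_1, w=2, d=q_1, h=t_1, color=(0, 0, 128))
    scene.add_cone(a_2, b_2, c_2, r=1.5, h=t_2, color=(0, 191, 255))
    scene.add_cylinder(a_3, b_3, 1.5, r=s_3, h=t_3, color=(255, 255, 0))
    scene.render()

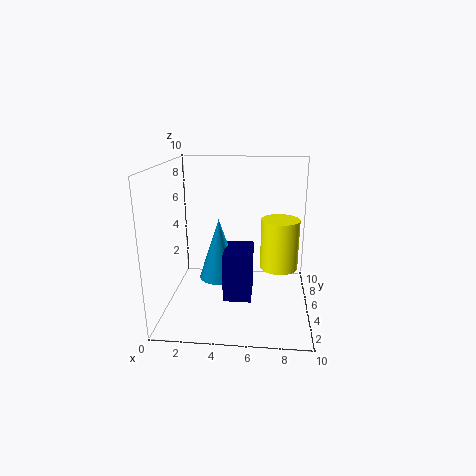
a_1 = 4, b_1 = 4, c_1 = 0.5, q_1 = 3, t_1 = 3.5, a_2 = 3.5, b_2 = 6, c_2 = 1.5, t_2 = 4.5, a_3 = 8, b_3 = 8, s_3 = 1.5, t_3 = 4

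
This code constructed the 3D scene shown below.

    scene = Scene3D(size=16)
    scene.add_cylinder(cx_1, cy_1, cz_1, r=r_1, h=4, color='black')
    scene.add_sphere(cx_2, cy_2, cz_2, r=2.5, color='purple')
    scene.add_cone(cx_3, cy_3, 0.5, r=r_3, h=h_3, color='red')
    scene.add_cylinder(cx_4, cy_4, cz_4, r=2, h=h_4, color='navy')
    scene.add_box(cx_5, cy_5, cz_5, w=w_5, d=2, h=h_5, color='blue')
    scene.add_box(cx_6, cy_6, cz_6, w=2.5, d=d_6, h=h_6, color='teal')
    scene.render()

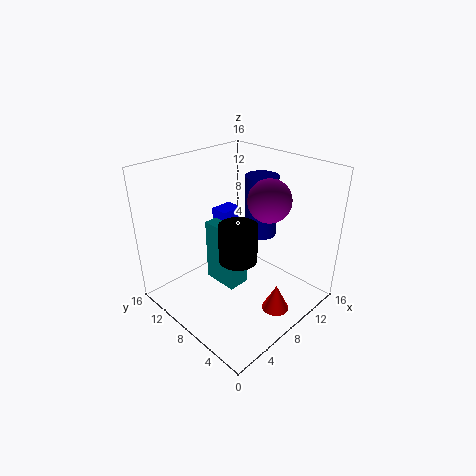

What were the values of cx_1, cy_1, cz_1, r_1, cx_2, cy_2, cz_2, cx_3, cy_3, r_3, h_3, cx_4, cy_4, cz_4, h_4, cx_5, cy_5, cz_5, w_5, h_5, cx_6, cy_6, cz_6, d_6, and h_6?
cx_1 = 6; cy_1 = 6; cz_1 = 7; r_1 = 2; cx_2 = 12; cy_2 = 7; cz_2 = 11.5; cx_3 = 9; cy_3 = 3; r_3 = 1.5; h_3 = 3; cx_4 = 13.5; cy_4 = 9.5; cz_4 = 6; h_4 = 7.5; cx_5 = 7; cy_5 = 9; cz_5 = 9; w_5 = 2.5; h_5 = 2; cx_6 = 5.5; cy_6 = 6.5; cz_6 = 3; d_6 = 4; h_6 = 7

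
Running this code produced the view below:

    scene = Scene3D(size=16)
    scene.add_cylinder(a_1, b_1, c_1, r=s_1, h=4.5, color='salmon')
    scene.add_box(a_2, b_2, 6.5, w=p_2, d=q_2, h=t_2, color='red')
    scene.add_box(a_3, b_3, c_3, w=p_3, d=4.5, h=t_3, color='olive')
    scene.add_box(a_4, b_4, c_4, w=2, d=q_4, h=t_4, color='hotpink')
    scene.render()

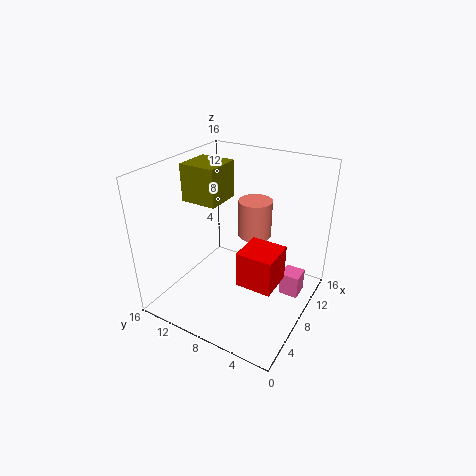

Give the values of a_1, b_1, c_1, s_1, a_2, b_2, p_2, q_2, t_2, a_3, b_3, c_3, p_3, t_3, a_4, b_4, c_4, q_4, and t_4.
a_1 = 12; b_1 = 8; c_1 = 6.5; s_1 = 2; a_2 = 2.5; b_2 = 1.5; p_2 = 3.5; q_2 = 3.5; t_2 = 3.5; a_3 = 8.5; b_3 = 11.5; c_3 = 10.5; p_3 = 4.5; t_3 = 4.5; a_4 = 7.5; b_4 = 0.5; c_4 = 3; q_4 = 2; t_4 = 2.5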